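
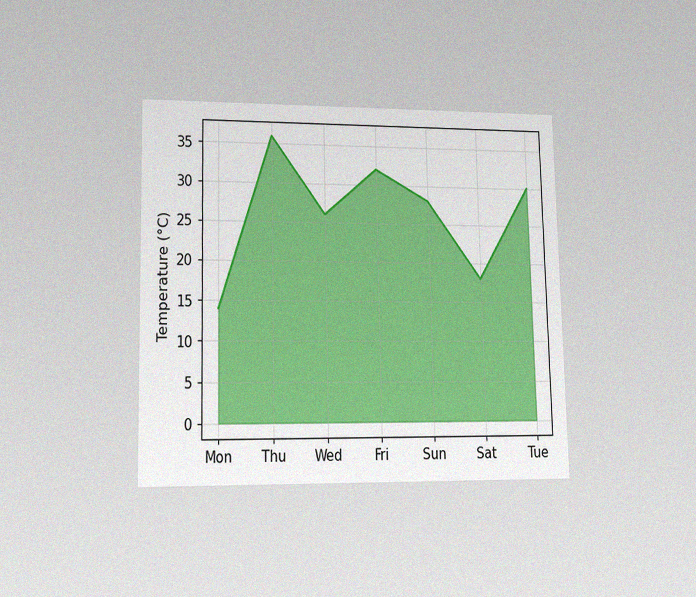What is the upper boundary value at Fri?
32°C

The chart is viewed at a slight angle, with some photo noise. At Fri the upper boundary is at 32°C.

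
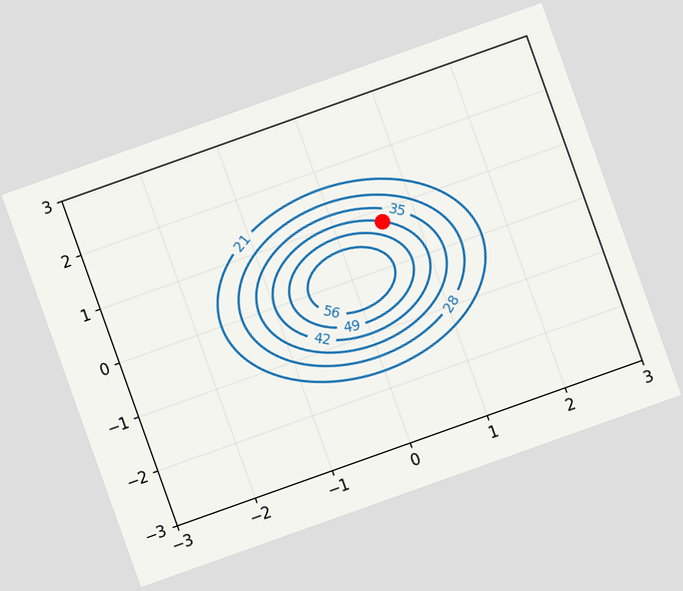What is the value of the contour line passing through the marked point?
42

The chart is tilted about 20° counter-clockwise. The marked point sits on the contour labelled 42.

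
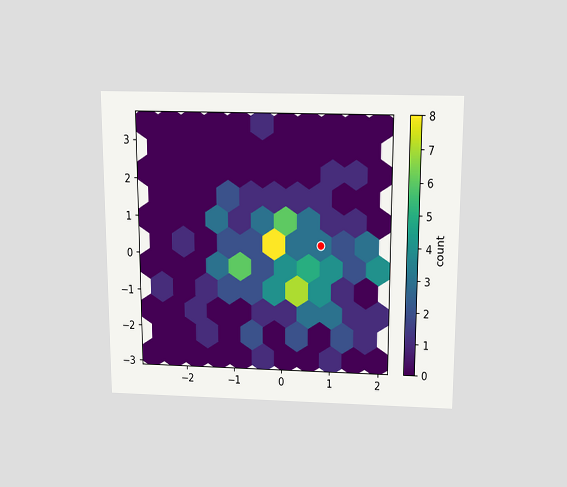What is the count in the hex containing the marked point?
3

The chart is viewed slightly from above. The marked hex reads 3 on the colorbar.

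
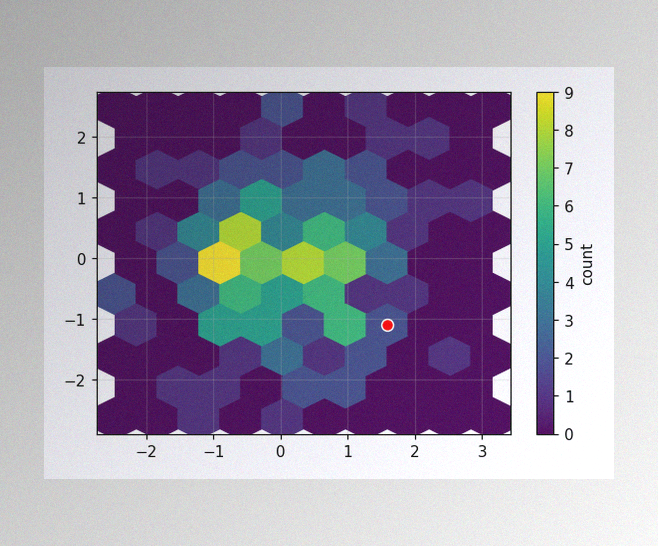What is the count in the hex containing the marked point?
2

The image has some photo noise and uneven lighting. The marked hex reads 2 on the colorbar.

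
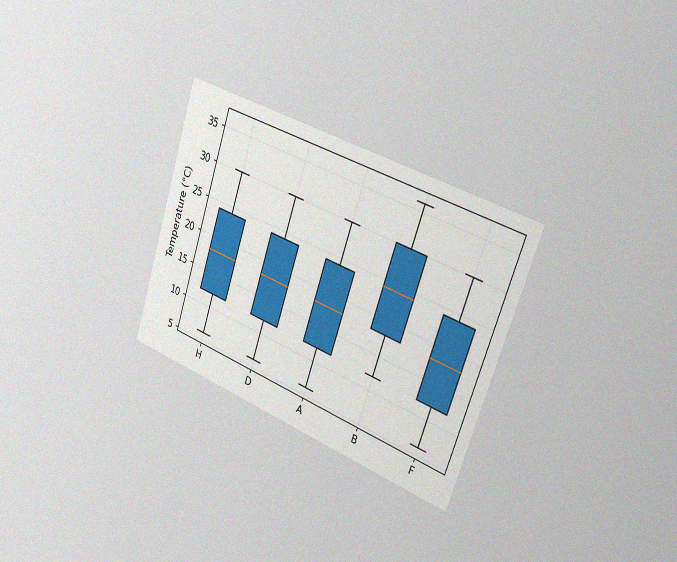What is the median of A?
18°C

The chart is tilted about 19° clockwise and viewed slightly from the right, with some photo noise. The median line in the A box sits at 18°C.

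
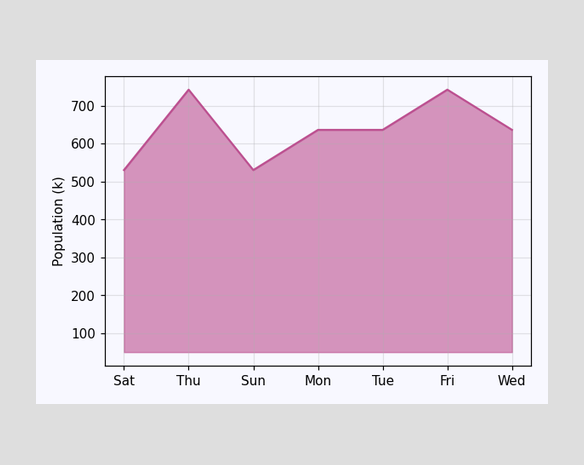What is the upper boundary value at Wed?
At Wed the upper boundary is at 636k.

636k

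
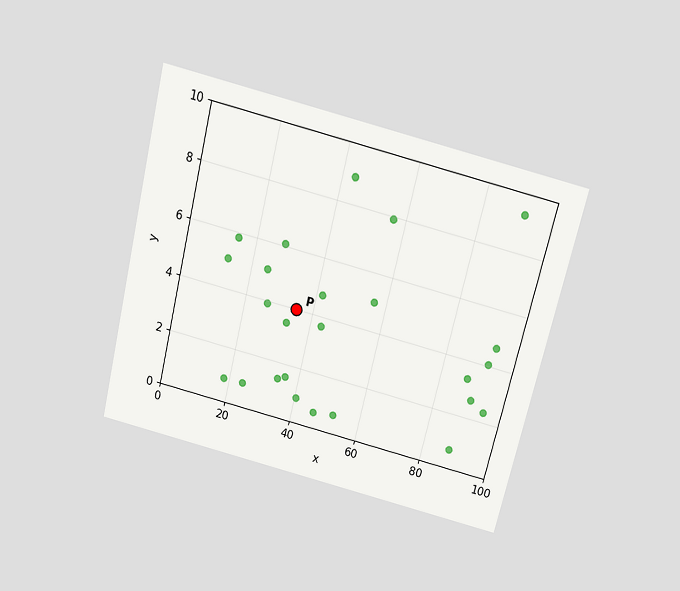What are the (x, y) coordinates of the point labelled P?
(35, 4)

The chart is tilted about 14° clockwise and viewed slightly from above. Following the gridlines from P to each axis, P sits at (35, 4).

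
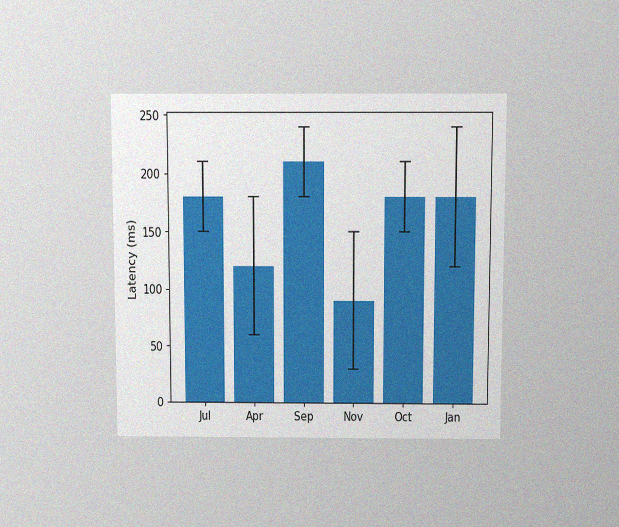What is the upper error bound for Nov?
150ms

The chart is viewed slightly from above, with some photo noise. The Nov bar's upper whisker reaches 150ms.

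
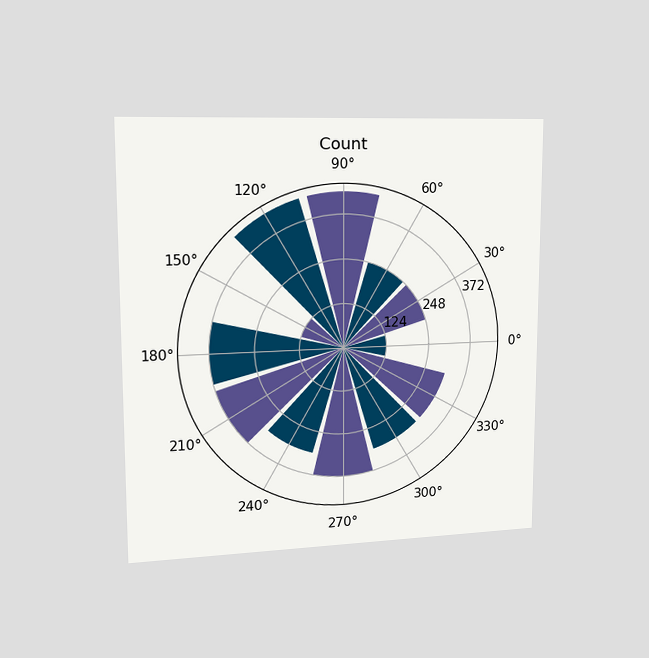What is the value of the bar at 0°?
124

The chart is viewed slightly from the left. The bar at 0° reaches 124 on the radial axis.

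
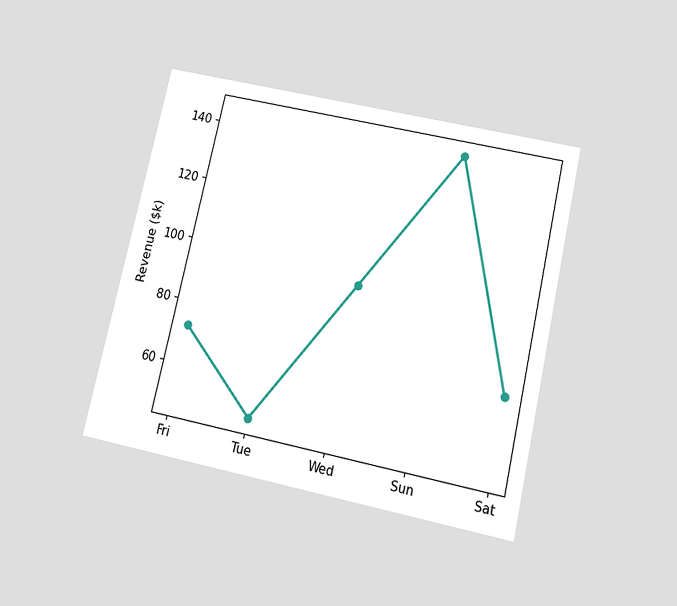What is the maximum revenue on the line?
$144k

The chart is tilted about 13° clockwise and viewed slightly from below. The highest point is at Sun, and reading across to the y-axis gives $144k.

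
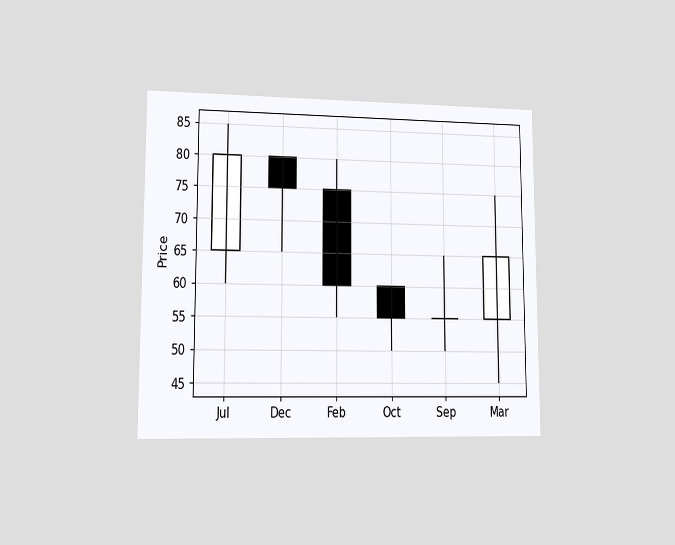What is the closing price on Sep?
55

The chart is viewed at a slight angle. The Sep candle closes at 55.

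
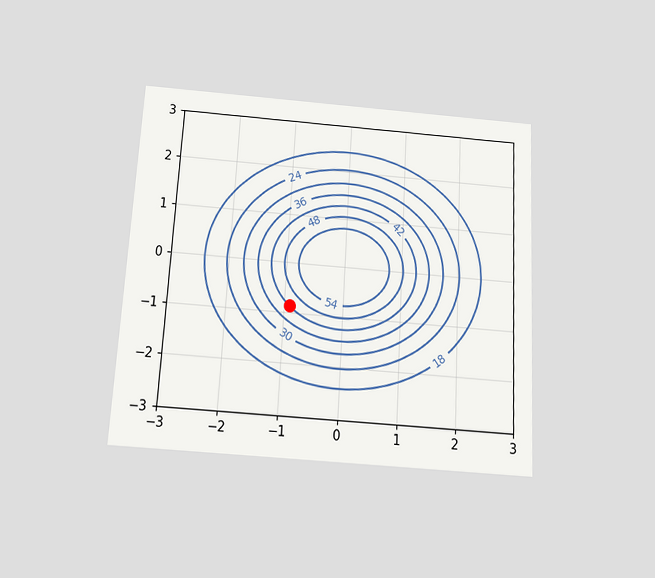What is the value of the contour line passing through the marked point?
42

The chart is tilted about 3° clockwise and viewed slightly from below. The marked point sits on the contour labelled 42.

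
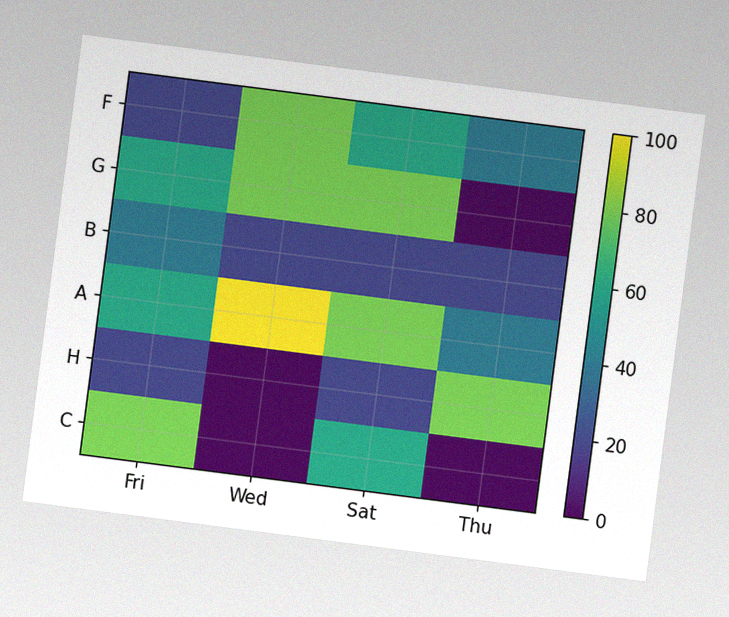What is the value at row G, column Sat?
The chart is tilted about 7° clockwise, with some photo noise. Matching cell (G, Sat) against the colorbar gives 80.

80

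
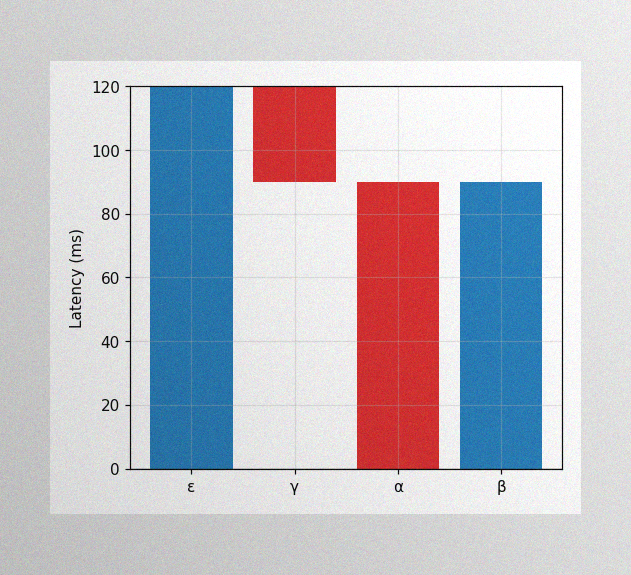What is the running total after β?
The image has some photo noise and uneven lighting. After β the running total reaches 90ms.

90ms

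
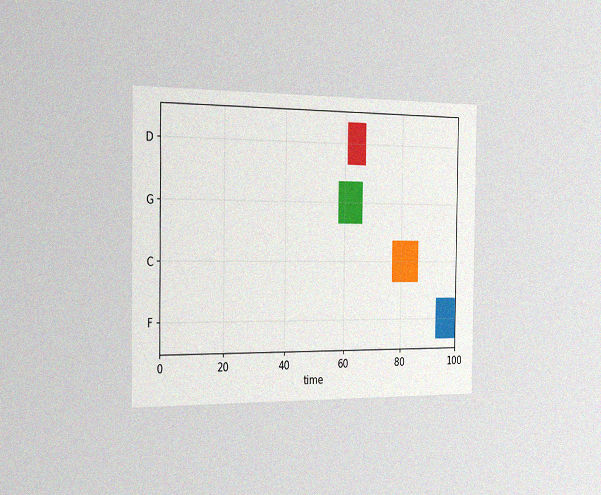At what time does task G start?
58

The chart is viewed slightly from the left, with some photo noise. The G bar begins at t=58.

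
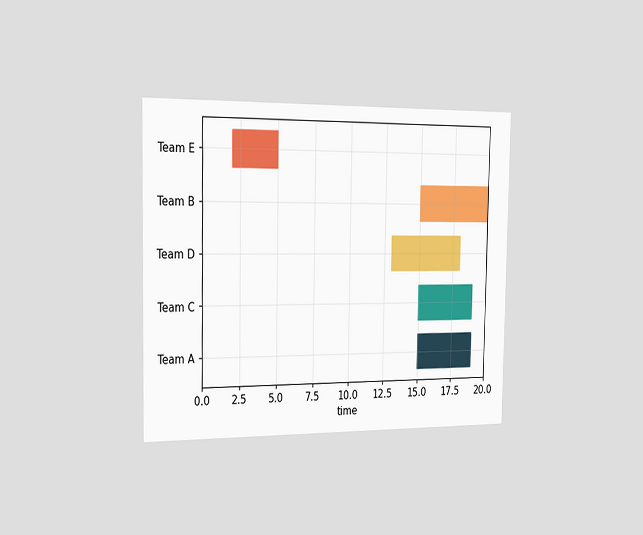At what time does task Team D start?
The chart is viewed slightly from the left. The Team D bar begins at t=13.

13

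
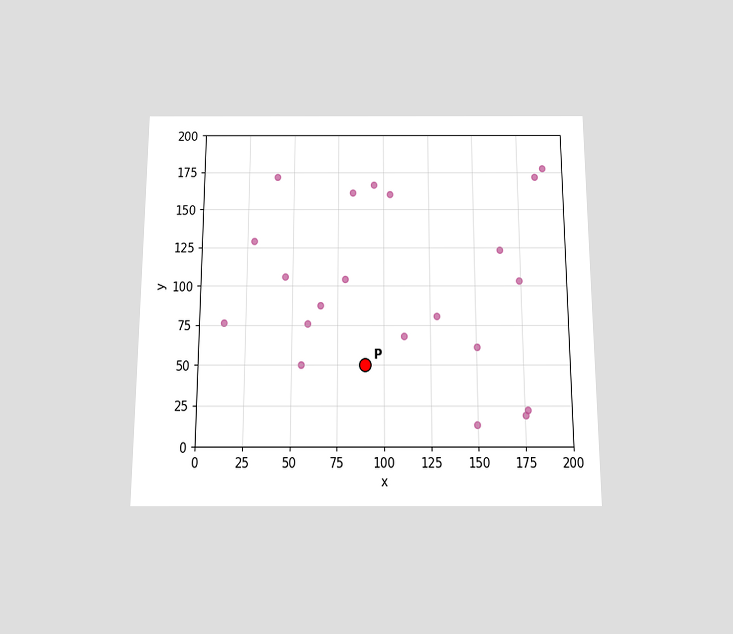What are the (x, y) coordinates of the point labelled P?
The chart is viewed slightly from below. Following the gridlines from P to each axis, P sits at (90, 50).

(90, 50)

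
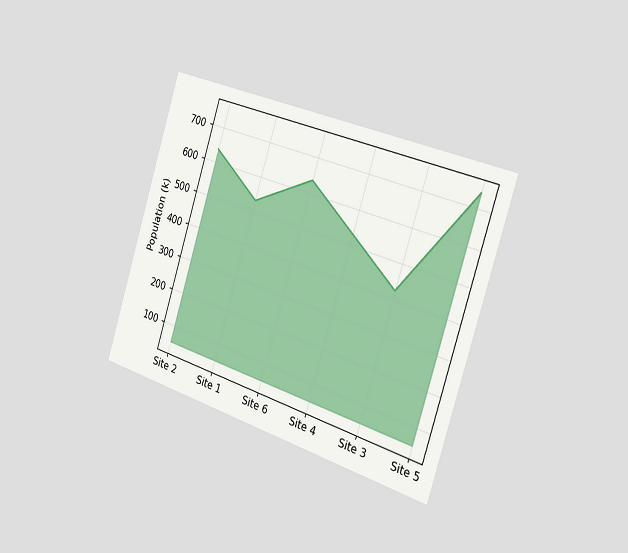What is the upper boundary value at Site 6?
636k

The chart is tilted about 18° clockwise and viewed slightly from the right. At Site 6 the upper boundary is at 636k.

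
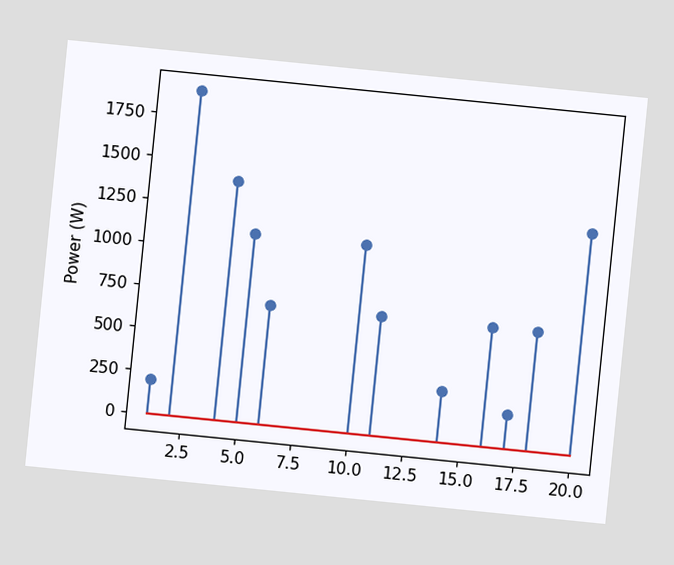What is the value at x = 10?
The chart is tilted about 6° clockwise. The stem at x=10 reaches 1100W.

1100W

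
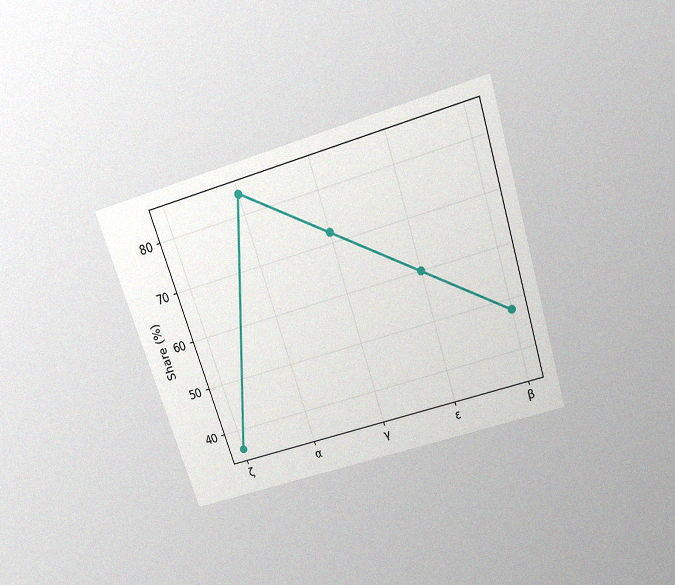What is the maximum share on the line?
84%

The chart is tilted about 18° counter-clockwise and viewed slightly from above, with some photo noise. The highest point is at α, and reading across to the y-axis gives 84%.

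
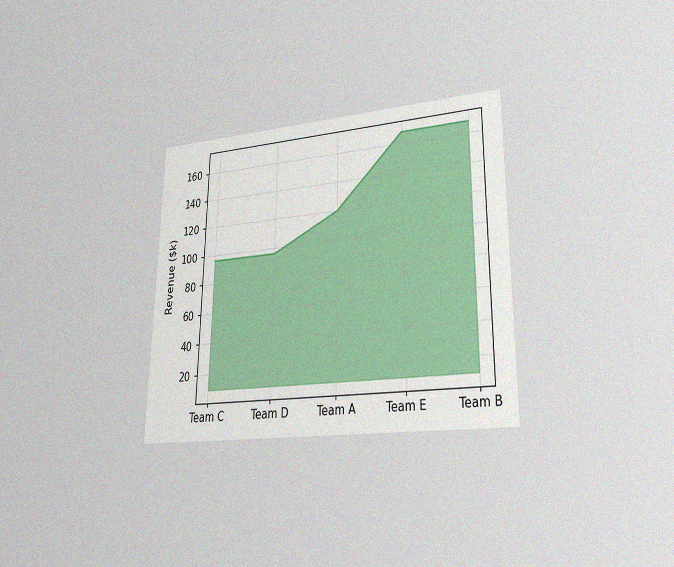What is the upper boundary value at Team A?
$120k

The chart is viewed at a slight angle, with some photo noise. At Team A the upper boundary is at $120k.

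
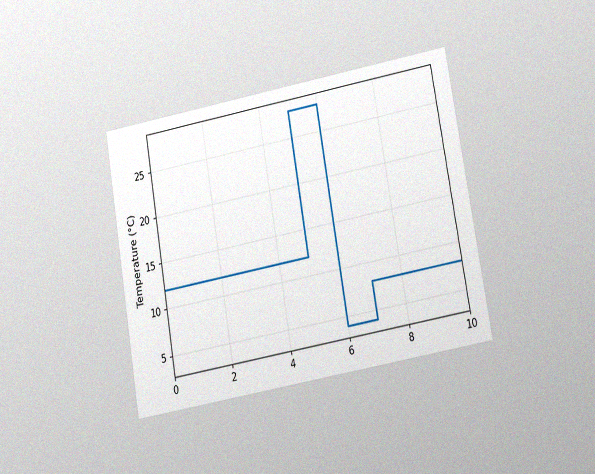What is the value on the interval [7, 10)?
The chart is tilted about 10° counter-clockwise and viewed at a slight angle, with some photo noise. On [7, 10) the step sits at 8°C.

8°C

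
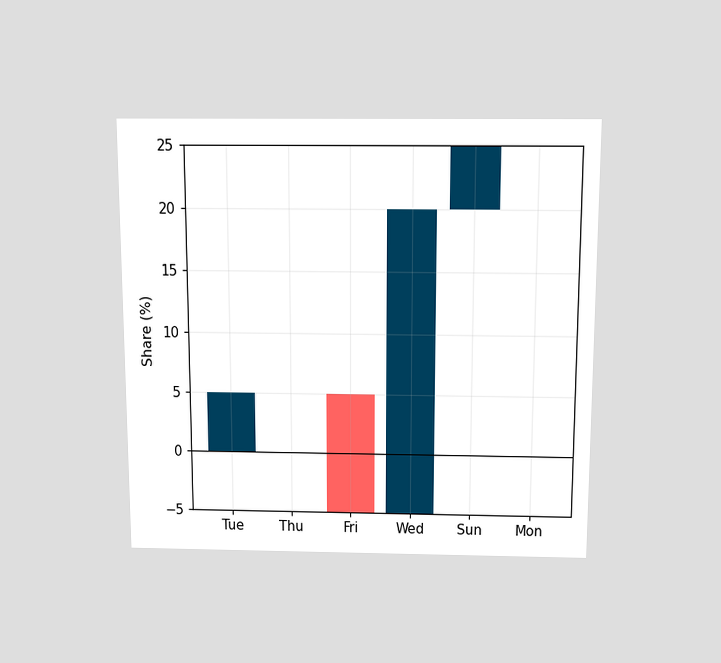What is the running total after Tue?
The chart is viewed slightly from above. After Tue the running total reaches 5%.

5%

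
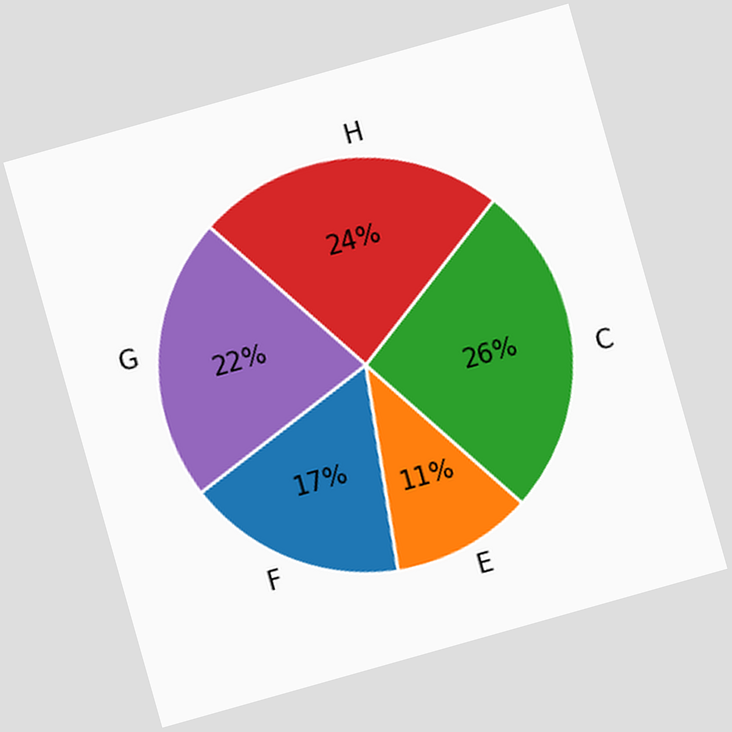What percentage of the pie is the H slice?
The chart is tilted about 16° counter-clockwise. The H slice takes up 24% of the pie.

24%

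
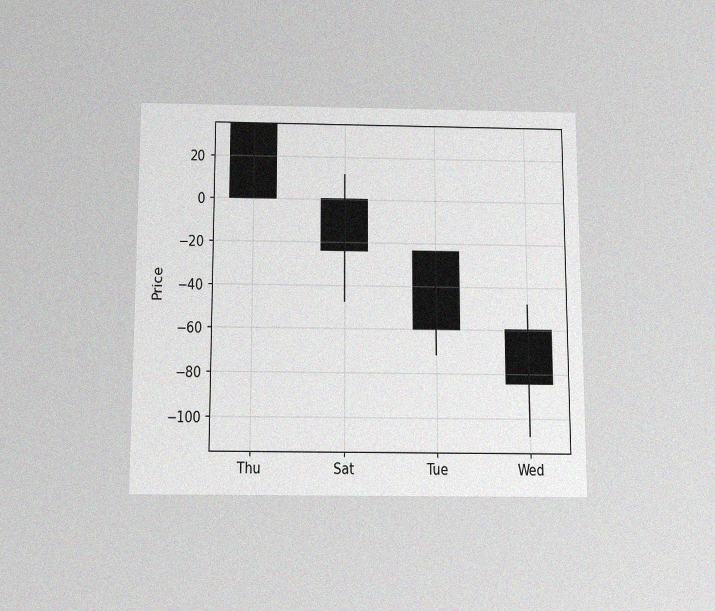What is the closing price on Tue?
-60

The chart is viewed slightly from below, with some photo noise. The Tue candle closes at -60.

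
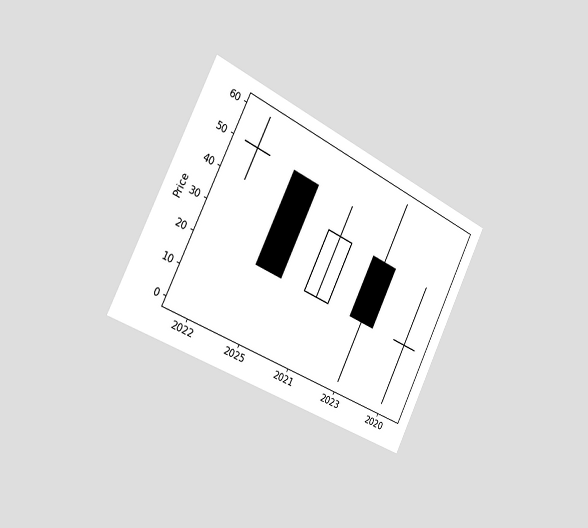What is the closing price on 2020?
20

The chart is tilted about 26° clockwise and viewed slightly from the left. The 2020 candle closes at 20.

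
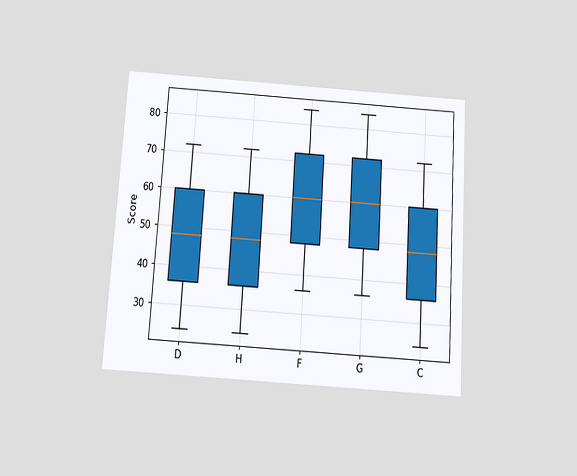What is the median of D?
48

The chart is tilted about 4° clockwise and viewed slightly from below. The median line in the D box sits at 48.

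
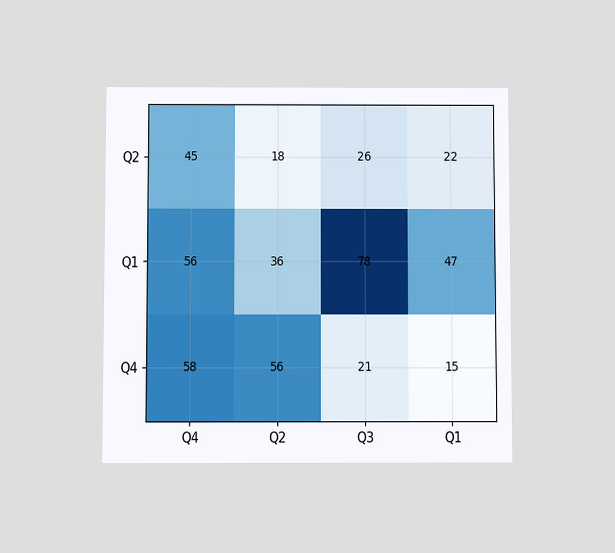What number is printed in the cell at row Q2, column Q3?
The chart is viewed slightly from below. The (Q2, Q3) cell reads 26.

26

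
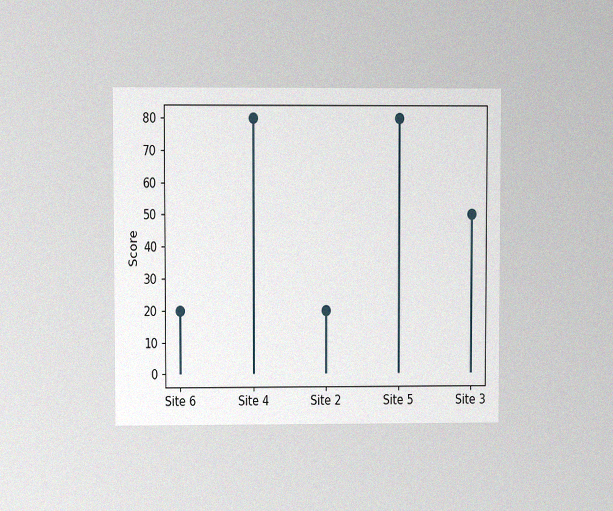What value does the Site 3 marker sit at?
50

The chart is viewed at a slight angle, with some photo noise. The Site 3 marker sits at 50.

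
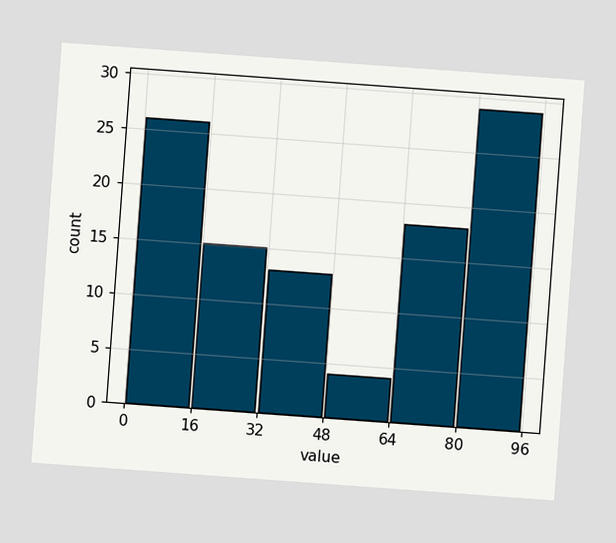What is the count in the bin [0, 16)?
26

The chart is tilted about 4° clockwise. The [0, 16) bin has height 26.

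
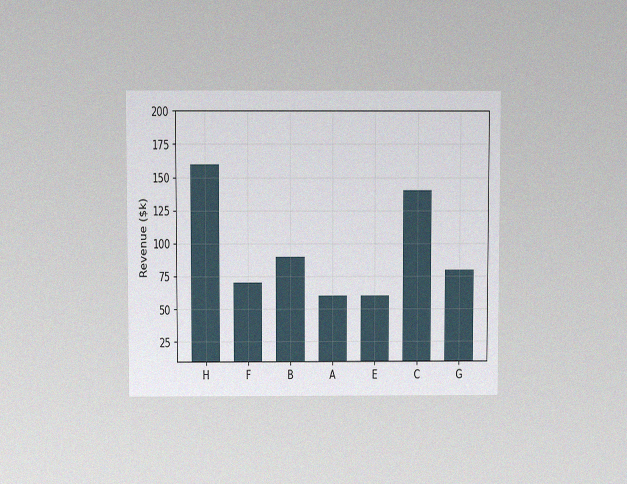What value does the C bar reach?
$140k

The chart is viewed slightly from above, with some photo noise. Reading along the chart's y-axis, the C bar reaches $140k.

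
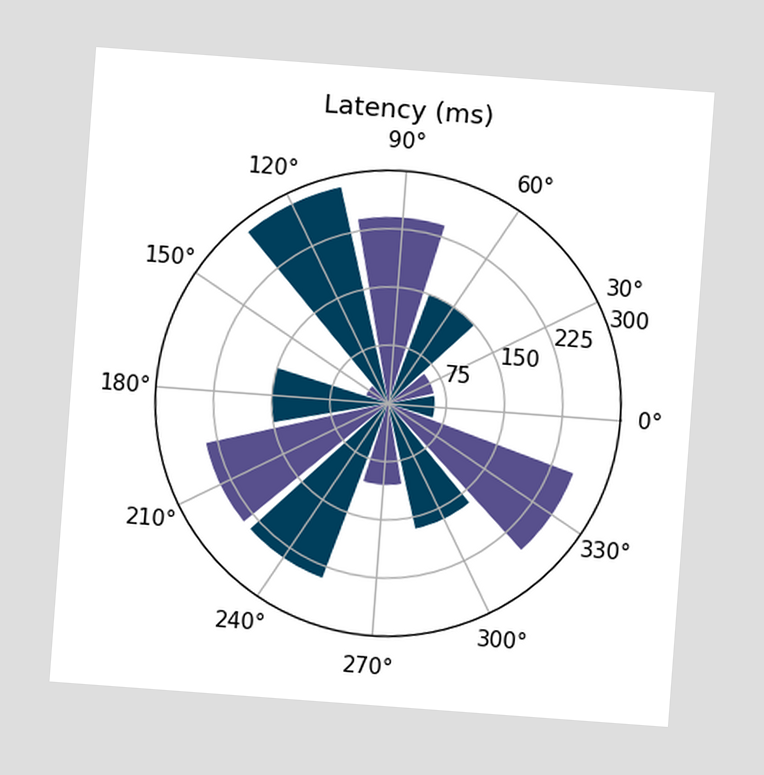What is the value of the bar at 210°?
The chart is tilted about 4° clockwise. The bar at 210° reaches 240ms on the radial axis.

240ms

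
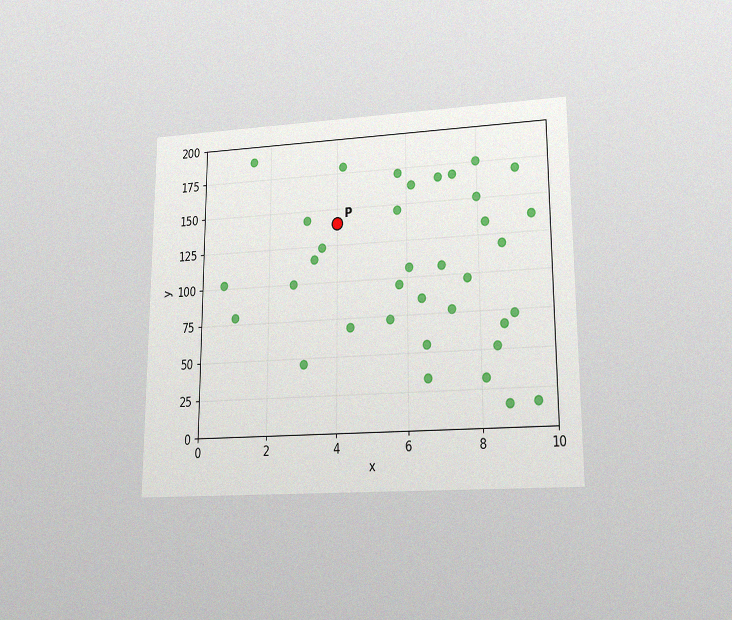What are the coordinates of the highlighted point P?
The chart is viewed at a slight angle, with some photo noise. Following the gridlines from P to each axis, P sits at (4, 140).

(4, 140)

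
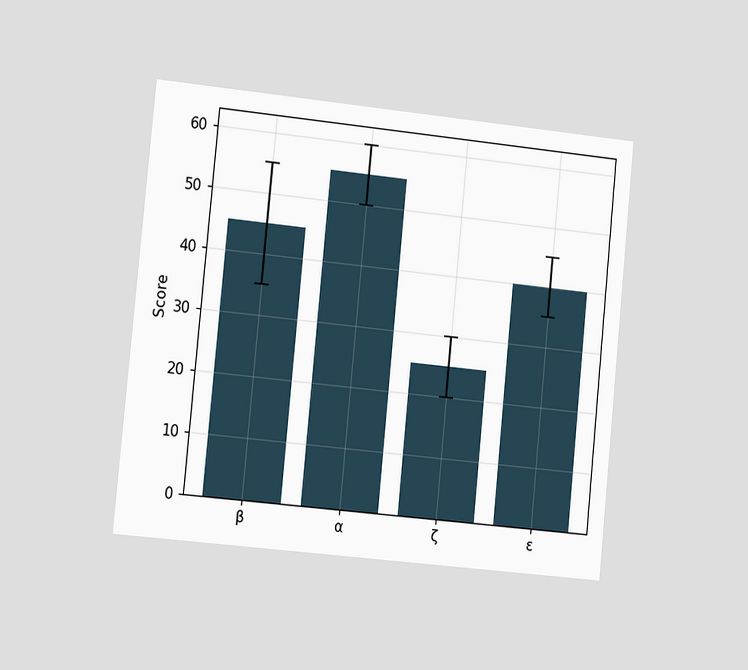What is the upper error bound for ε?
45

The chart is tilted about 6° clockwise and viewed slightly from the left. The ε bar's upper whisker reaches 45.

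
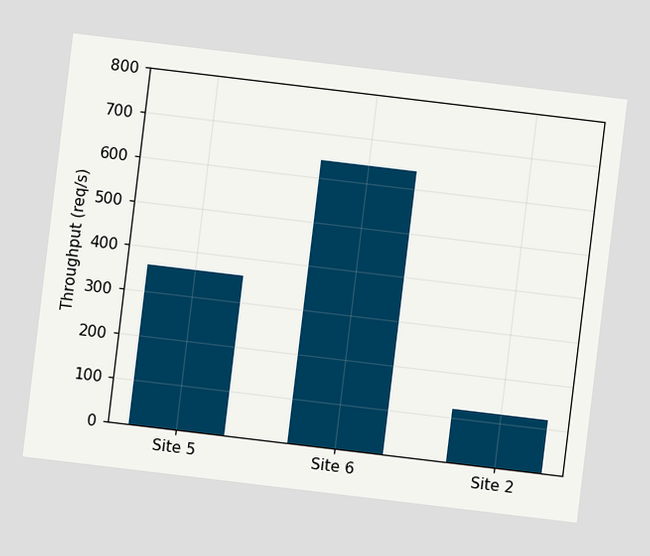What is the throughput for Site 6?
The chart is tilted about 7° clockwise. Reading along the chart's y-axis, the Site 6 bar reaches 640req/s.

640req/s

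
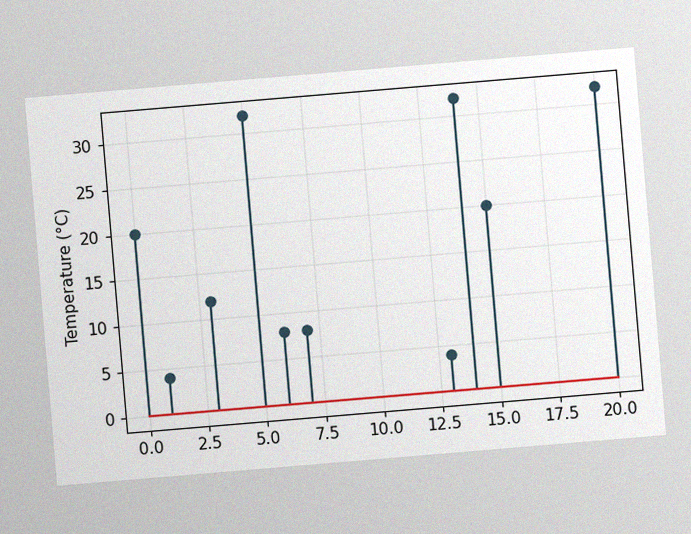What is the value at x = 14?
The chart is tilted about 5° counter-clockwise, with some photo noise. The stem at x=14 reaches 32°C.

32°C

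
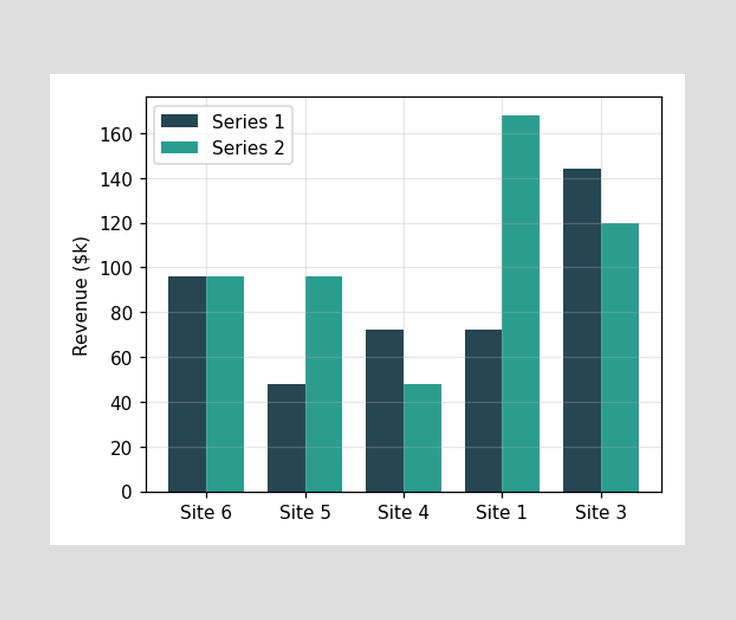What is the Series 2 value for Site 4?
The Series 2 bar at Site 4 reaches $48k on the y-axis.

$48k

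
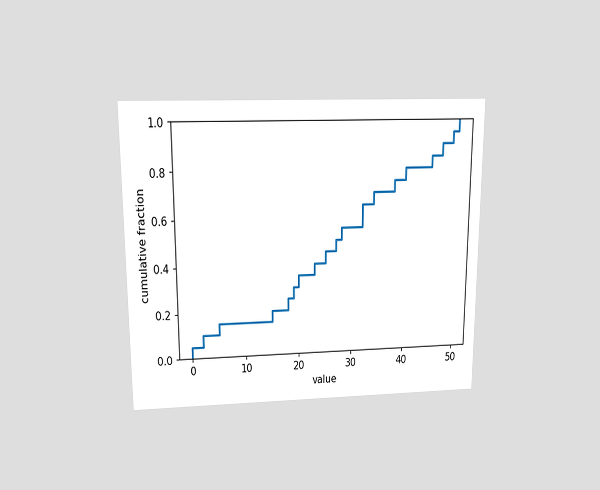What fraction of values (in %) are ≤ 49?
The chart is viewed slightly from above. At x=49 the ECDF step is at 95%.

95%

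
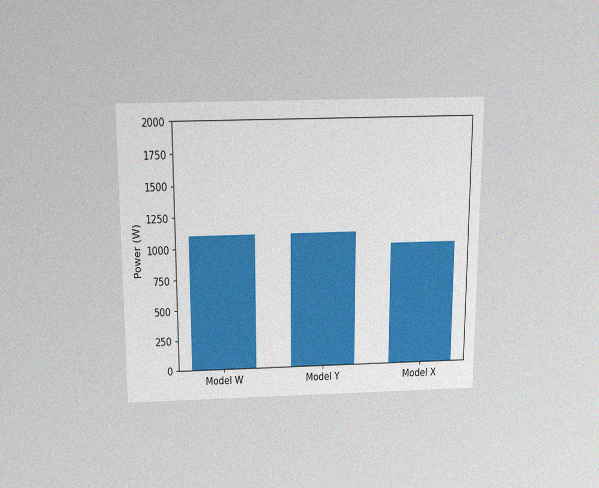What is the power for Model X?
1000W

The chart is viewed slightly from above, with some photo noise. Reading along the chart's y-axis, the Model X bar reaches 1000W.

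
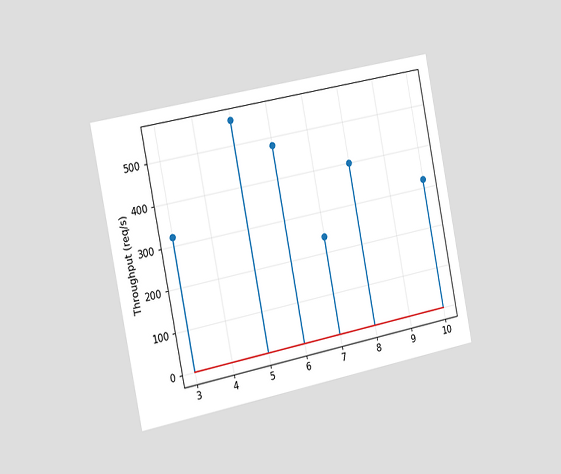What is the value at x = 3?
The chart is tilted about 11° counter-clockwise and viewed slightly from the left. The stem at x=3 reaches 320req/s.

320req/s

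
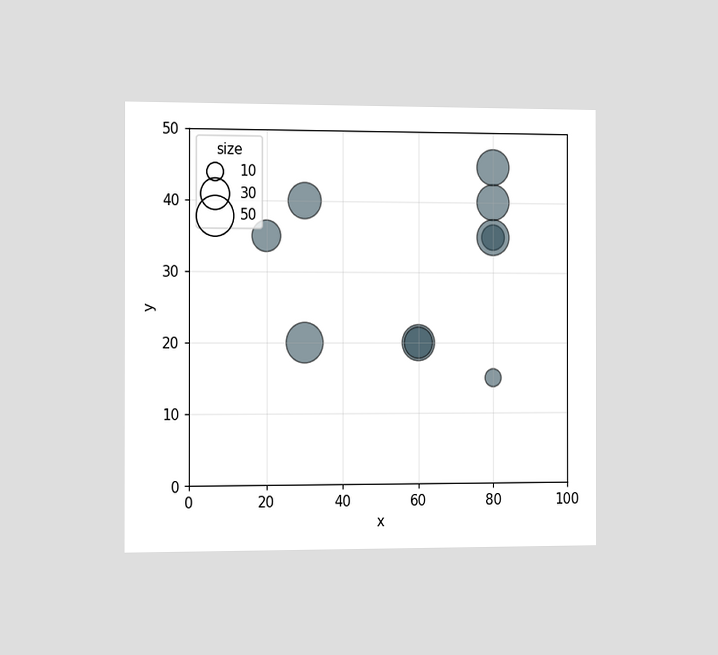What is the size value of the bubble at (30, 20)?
The chart is viewed slightly from the left. Matching the bubble at (30, 20) against the size legend gives 50.

50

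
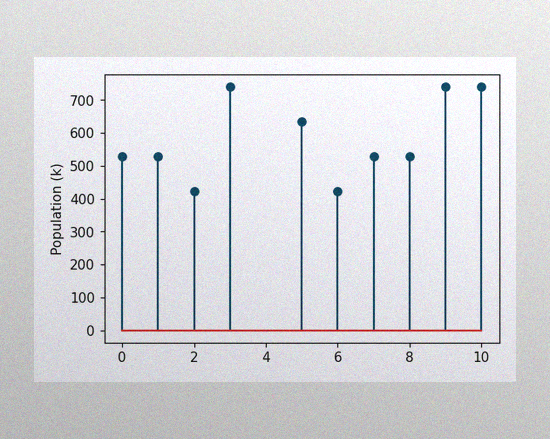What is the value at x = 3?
The image has some photo noise and uneven lighting. The stem at x=3 reaches 742k.

742k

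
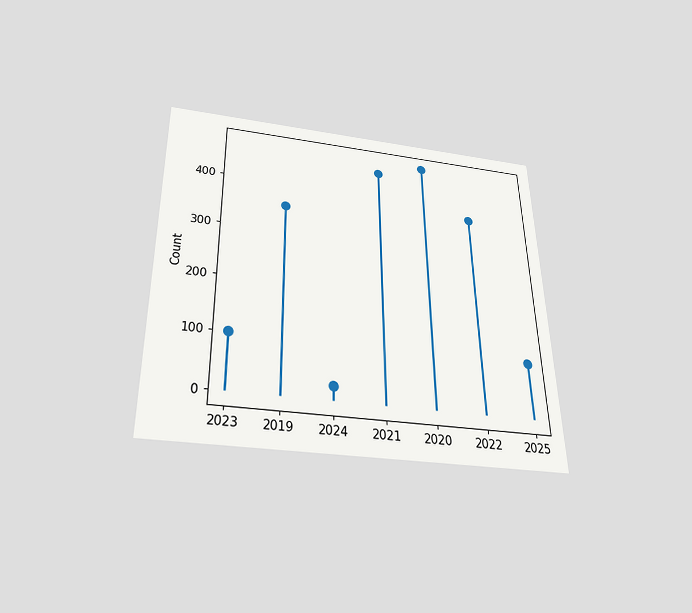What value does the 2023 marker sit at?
The chart is viewed slightly from below. The 2023 marker sits at 100.

100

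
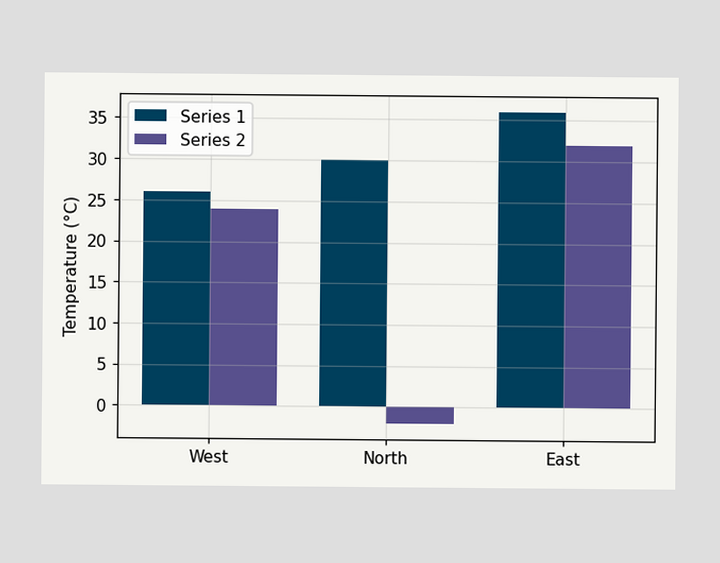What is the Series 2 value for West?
24°C

The Series 2 bar at West reaches 24°C on the y-axis.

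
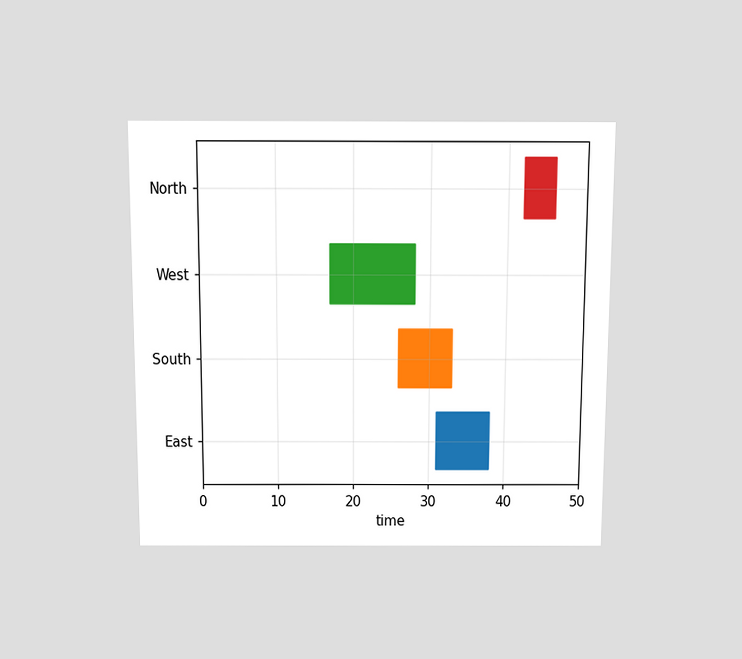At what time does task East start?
31

The chart is viewed slightly from above. The East bar begins at t=31.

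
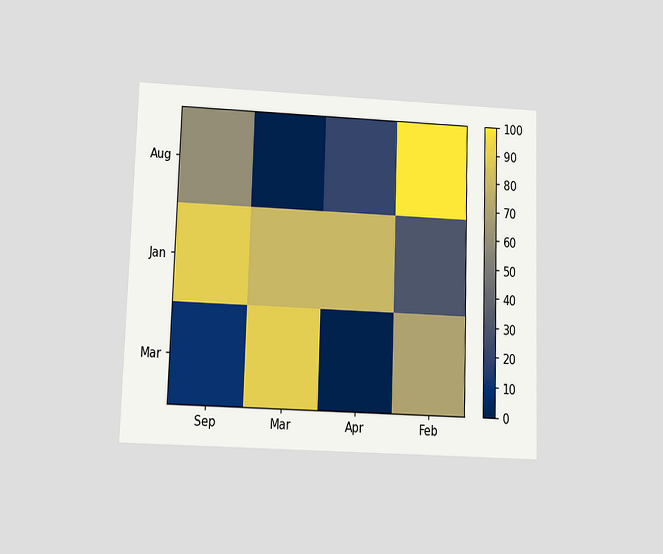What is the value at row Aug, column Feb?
100

The chart is viewed slightly from below. Matching cell (Aug, Feb) against the colorbar gives 100.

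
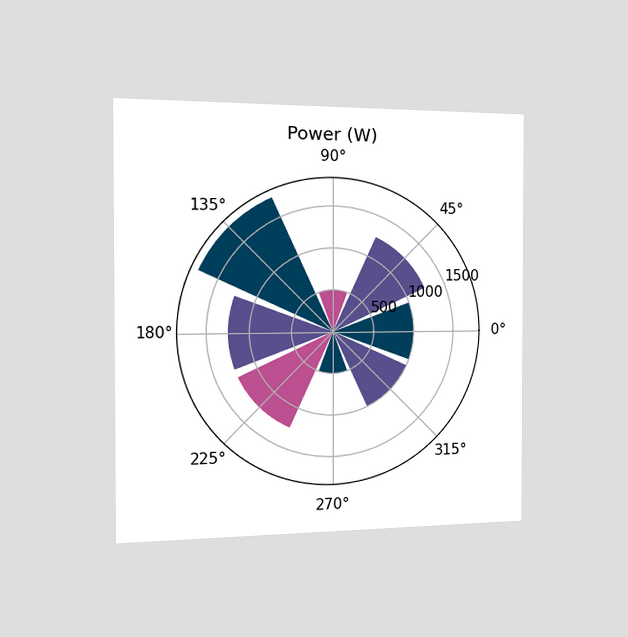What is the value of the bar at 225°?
1250W

The chart is viewed slightly from the left. The bar at 225° reaches 1250W on the radial axis.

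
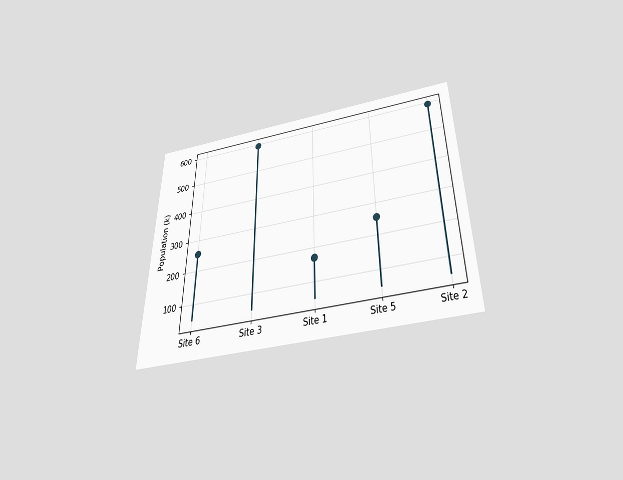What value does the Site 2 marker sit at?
The chart is viewed slightly from below. The Site 2 marker sits at 595k.

595k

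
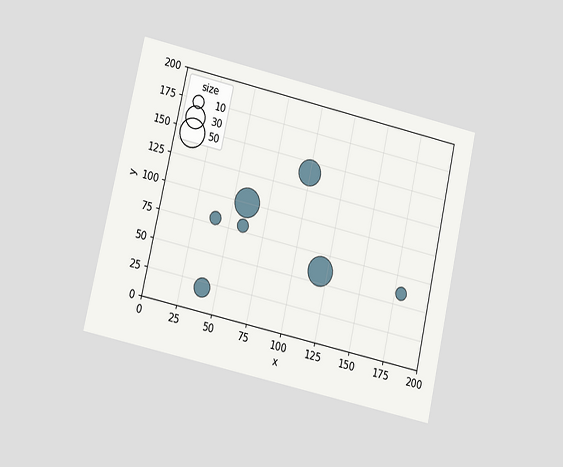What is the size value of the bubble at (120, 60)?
50

The chart is tilted about 13° clockwise and viewed at a slight angle. Matching the bubble at (120, 60) against the size legend gives 50.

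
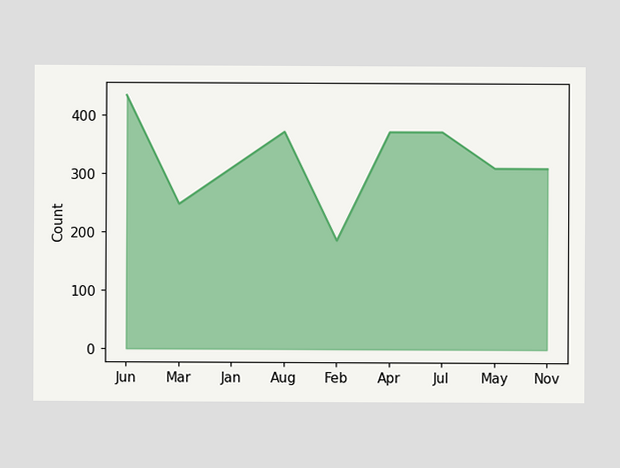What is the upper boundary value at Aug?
372

At Aug the upper boundary is at 372.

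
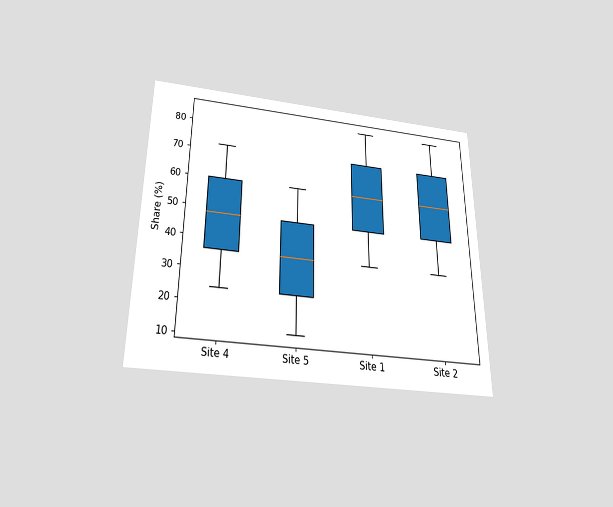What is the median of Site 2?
60%

The chart is viewed slightly from below. The median line in the Site 2 box sits at 60%.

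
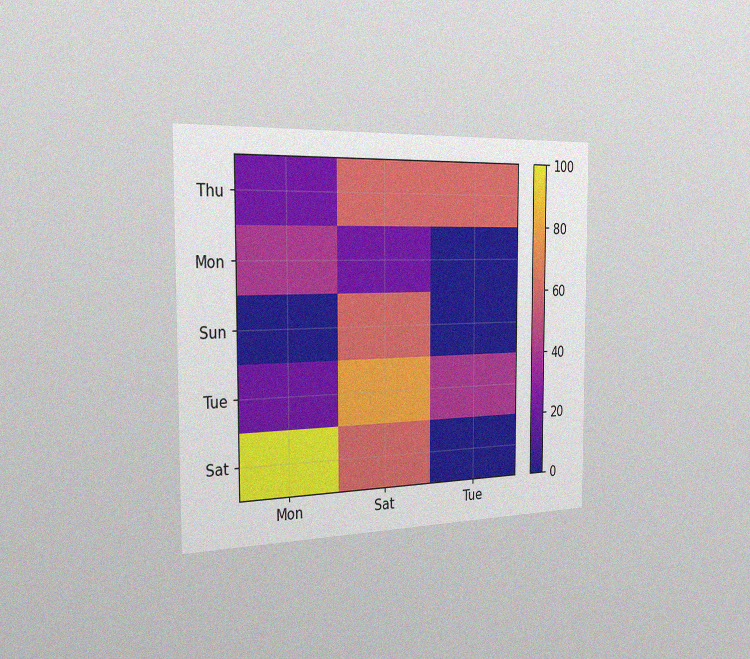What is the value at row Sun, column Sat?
The chart is viewed slightly from the left, with some photo noise. Matching cell (Sun, Sat) against the colorbar gives 60.

60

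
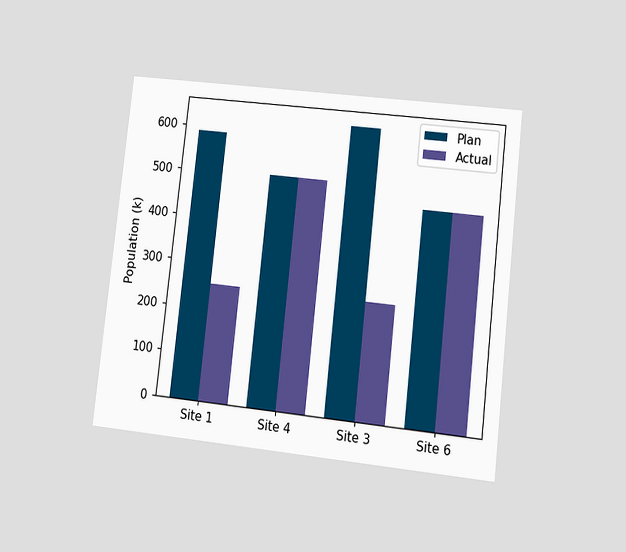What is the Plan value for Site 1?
588k

The chart is tilted about 6° clockwise and viewed at a slight angle. The Plan bar at Site 1 reaches 588k on the y-axis.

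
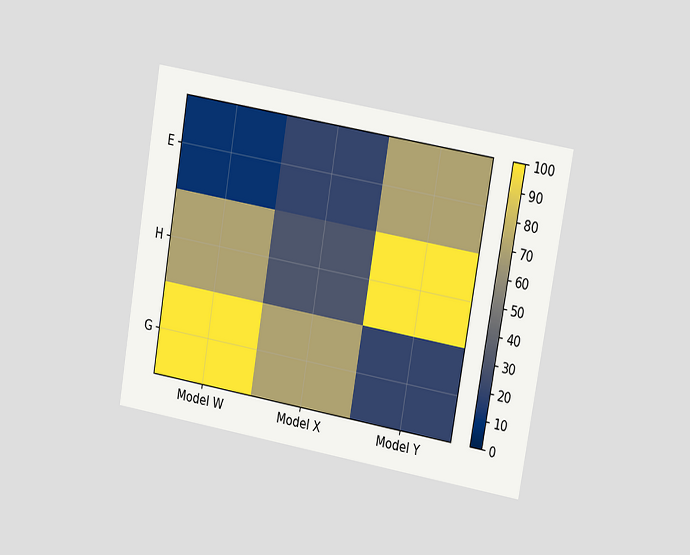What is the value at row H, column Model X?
The chart is tilted about 10° clockwise and viewed at a slight angle. Matching cell (H, Model X) against the colorbar gives 30.

30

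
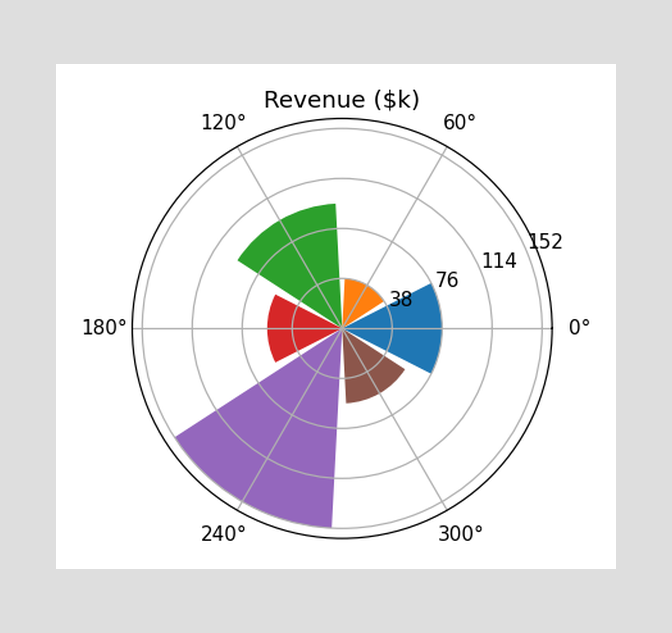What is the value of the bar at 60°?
The bar at 60° reaches $38k on the radial axis.

$38k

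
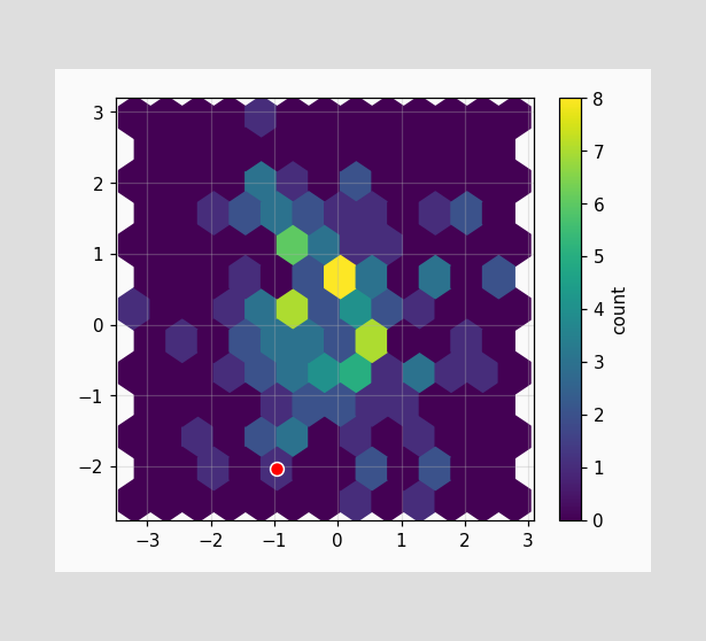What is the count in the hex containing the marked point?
The marked hex reads 1 on the colorbar.

1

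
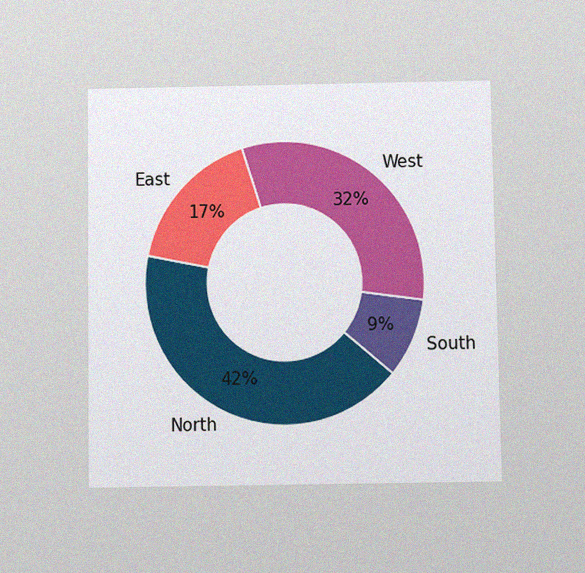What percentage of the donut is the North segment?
42%

The chart is viewed slightly from below, with some photo noise. The North segment takes up 42% of the ring.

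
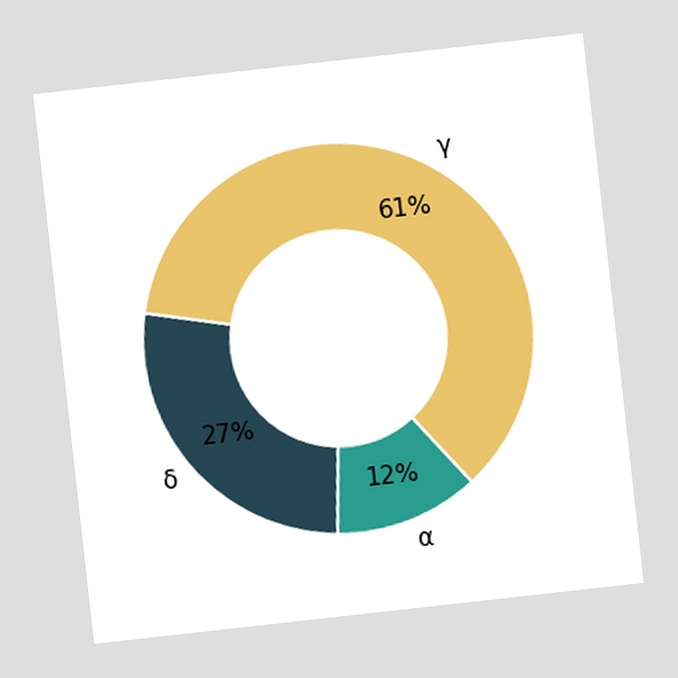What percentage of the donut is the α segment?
12%

The chart is tilted about 6° counter-clockwise. The α segment takes up 12% of the ring.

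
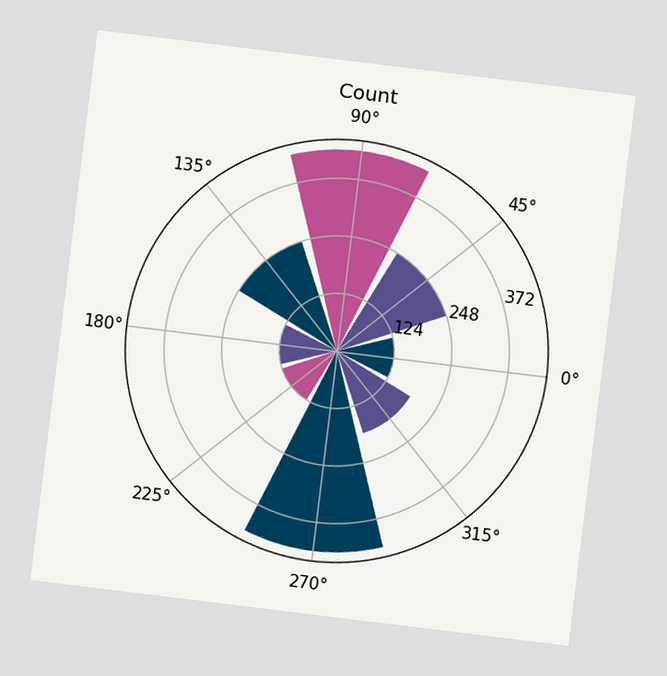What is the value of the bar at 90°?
434

The chart is tilted about 7° clockwise. The bar at 90° reaches 434 on the radial axis.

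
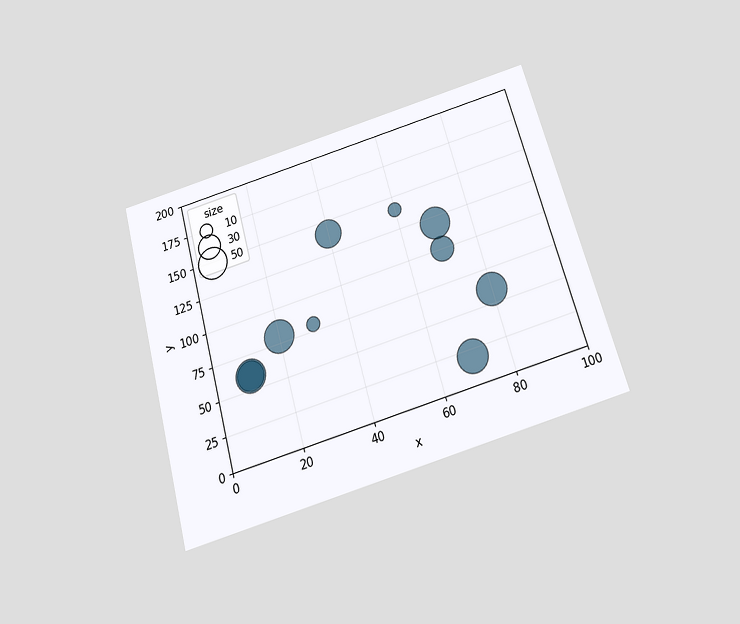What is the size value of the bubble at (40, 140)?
The chart is tilted about 15° counter-clockwise and viewed slightly from below. Matching the bubble at (40, 140) against the size legend gives 40.

40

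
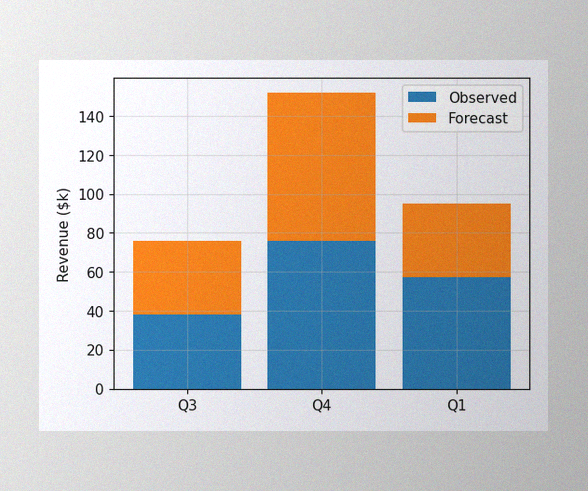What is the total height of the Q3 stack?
The image has some photo noise and uneven lighting. The Q3 stack's top reaches $76k on the y-axis.

$76k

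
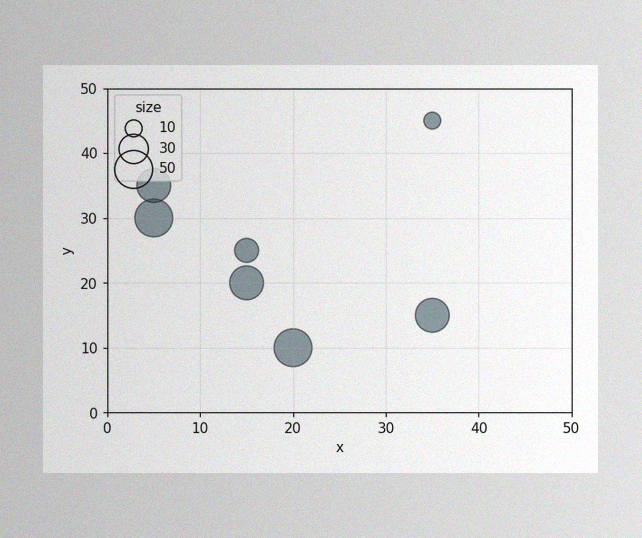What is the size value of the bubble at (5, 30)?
The image has some photo noise and uneven lighting. Matching the bubble at (5, 30) against the size legend gives 50.

50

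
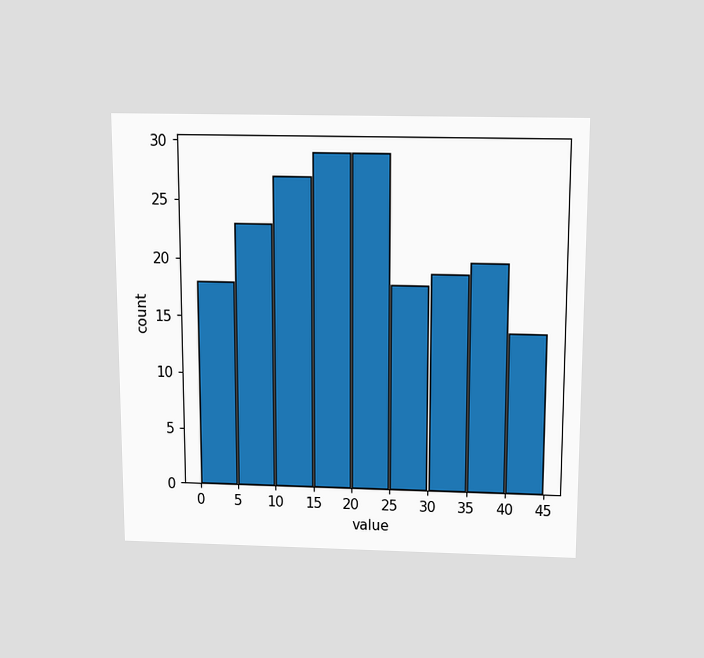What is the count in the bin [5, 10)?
23

The chart is viewed slightly from above. The [5, 10) bin has height 23.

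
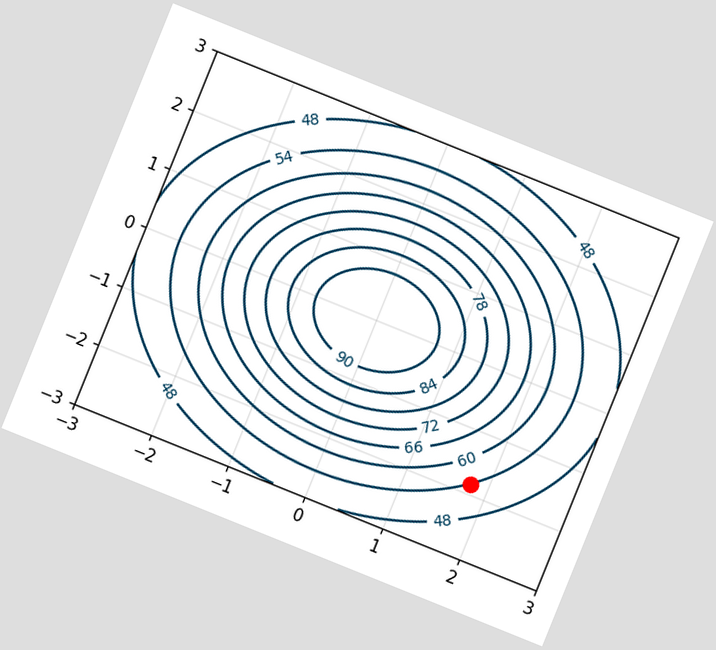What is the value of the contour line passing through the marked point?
54

The chart is tilted about 22° clockwise. The marked point sits on the contour labelled 54.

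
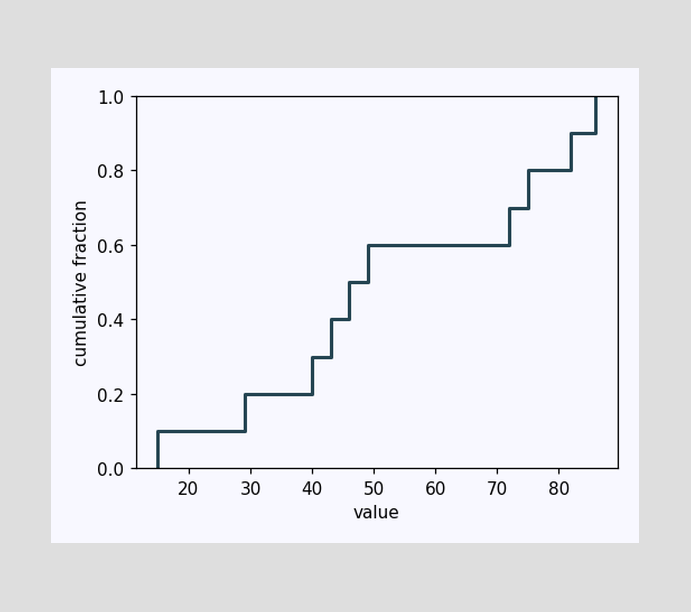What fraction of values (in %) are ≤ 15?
10%

At x=15 the ECDF step is at 10%.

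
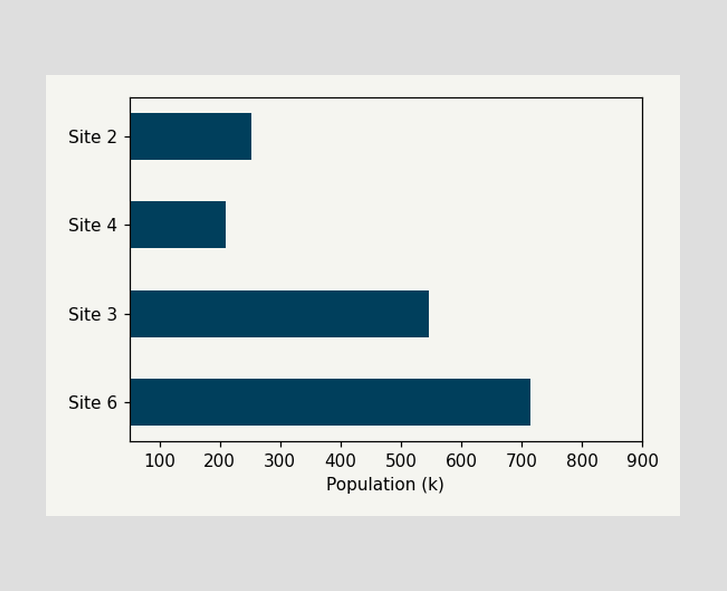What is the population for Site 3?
546k

Reading along the chart's x-axis, the Site 3 bar reaches 546k.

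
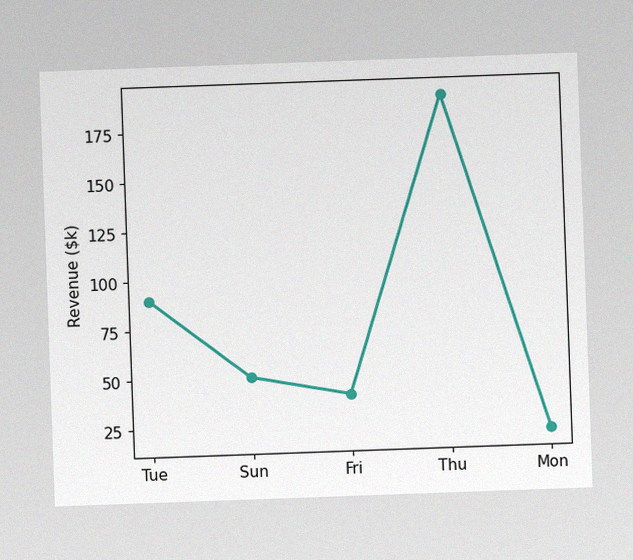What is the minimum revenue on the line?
$20k

The chart is tilted about 2° counter-clockwise, with some photo noise. The lowest point is at Mon, and reading across to the y-axis gives $20k.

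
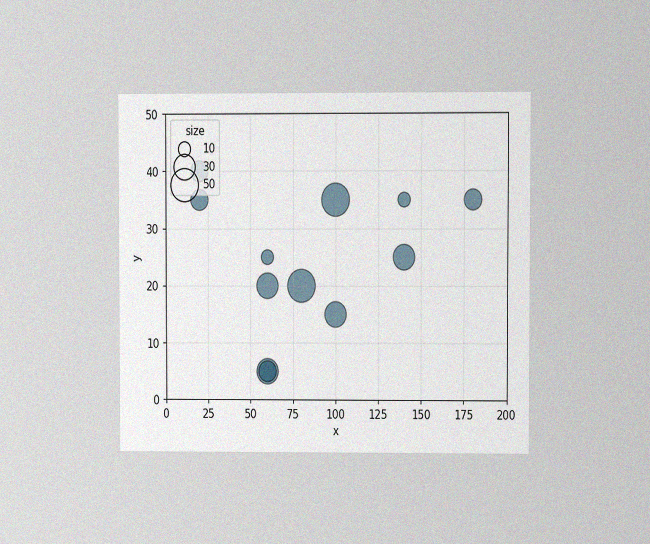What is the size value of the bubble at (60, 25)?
The chart is viewed at a slight angle, with some photo noise. Matching the bubble at (60, 25) against the size legend gives 10.

10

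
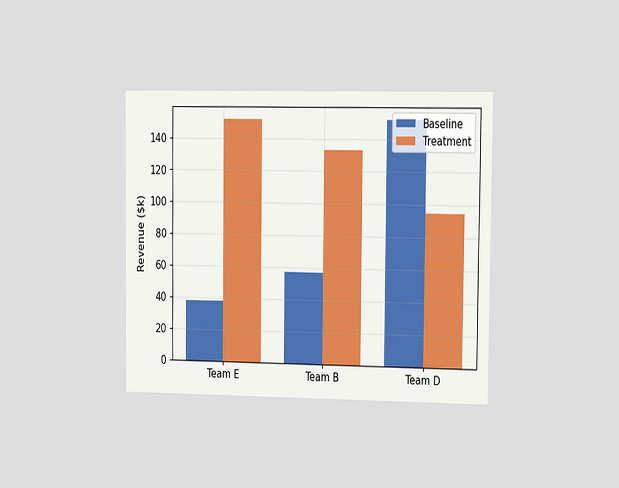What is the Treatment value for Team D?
$95k

The chart is viewed slightly from the right. The Treatment bar at Team D reaches $95k on the y-axis.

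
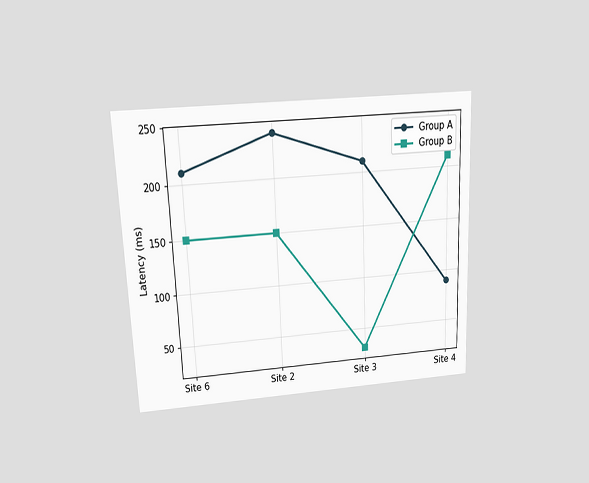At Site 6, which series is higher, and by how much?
Group A, by 60ms

The chart is tilted about 3° counter-clockwise and viewed slightly from above. At Site 6, Group A sits above the other line by 60ms.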